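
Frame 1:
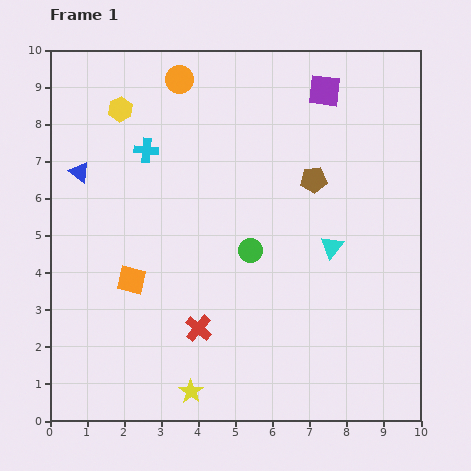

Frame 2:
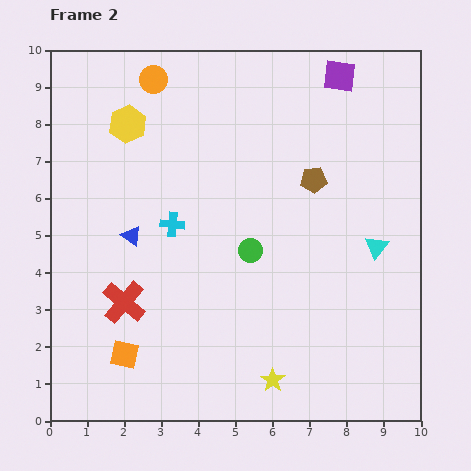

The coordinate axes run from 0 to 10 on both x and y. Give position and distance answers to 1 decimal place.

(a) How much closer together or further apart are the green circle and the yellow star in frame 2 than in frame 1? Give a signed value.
-0.5

Distance in frame 1: 4.1. Distance in frame 2: 3.6.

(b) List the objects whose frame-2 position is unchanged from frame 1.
the green circle, the brown pentagon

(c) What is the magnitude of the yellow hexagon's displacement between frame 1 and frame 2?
0.4

The yellow hexagon moved from (1.9, 8.4) to (2.1, 8.0), a distance of √(0.2² + 0.4²) ≈ 0.4.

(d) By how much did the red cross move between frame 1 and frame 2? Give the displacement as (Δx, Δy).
(-2.0, 0.7)

The red cross was at (4.0, 2.5) in frame 1 and (2.0, 3.2) in frame 2.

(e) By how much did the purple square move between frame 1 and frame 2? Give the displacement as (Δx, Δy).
(0.4, 0.4)

The purple square was at (7.4, 8.9) in frame 1 and (7.8, 9.3) in frame 2.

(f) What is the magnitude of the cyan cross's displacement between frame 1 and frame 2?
2.1

The cyan cross moved from (2.6, 7.3) to (3.3, 5.3), a distance of √(0.7² + 2.0²) ≈ 2.1.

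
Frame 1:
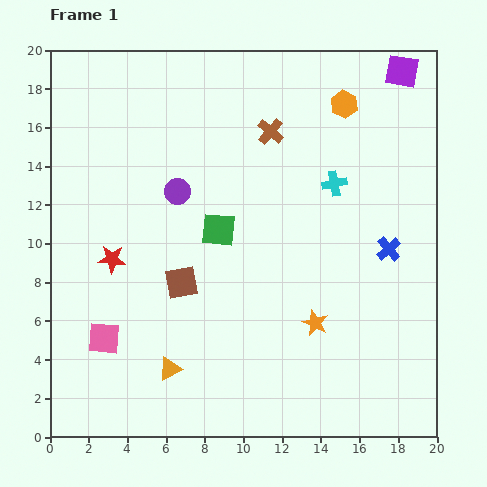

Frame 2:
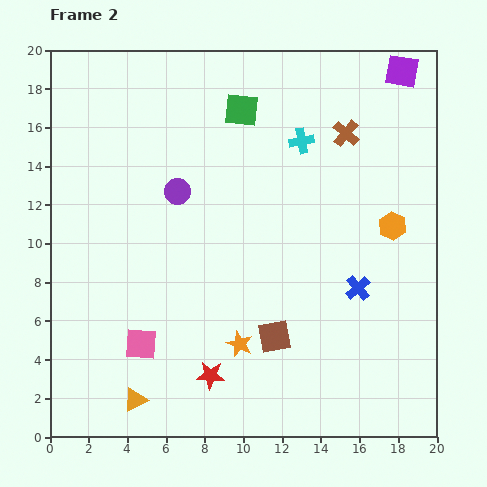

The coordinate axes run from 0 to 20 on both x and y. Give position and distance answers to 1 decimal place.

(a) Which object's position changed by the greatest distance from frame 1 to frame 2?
the red star

(moved 7.9; next 6.8)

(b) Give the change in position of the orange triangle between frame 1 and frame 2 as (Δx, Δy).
(-1.8, -1.6)

The orange triangle was at (6.2, 3.5) in frame 1 and (4.4, 1.9) in frame 2.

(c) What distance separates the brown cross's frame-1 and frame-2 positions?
3.9

The brown cross moved from (11.4, 15.8) to (15.3, 15.7), a distance of √(3.9² + 0.1²) ≈ 3.9.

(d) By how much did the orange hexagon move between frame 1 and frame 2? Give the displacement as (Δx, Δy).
(2.5, -6.3)

The orange hexagon was at (15.2, 17.2) in frame 1 and (17.7, 10.9) in frame 2.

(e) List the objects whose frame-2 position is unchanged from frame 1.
the purple circle, the purple square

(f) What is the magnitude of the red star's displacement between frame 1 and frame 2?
7.9

The red star moved from (3.2, 9.2) to (8.3, 3.2), a distance of √(5.1² + 6.0²) ≈ 7.9.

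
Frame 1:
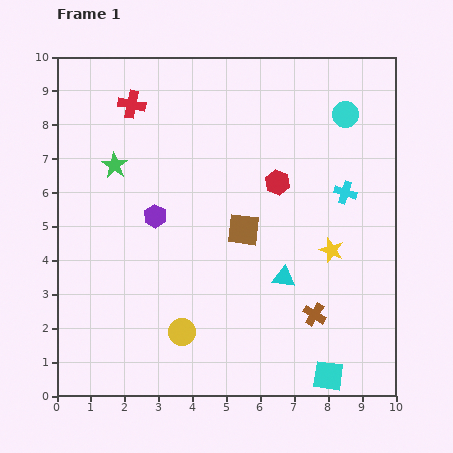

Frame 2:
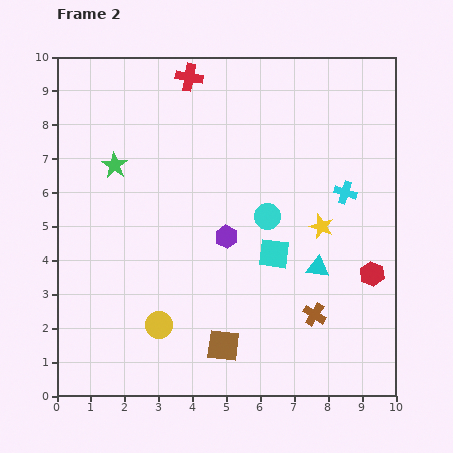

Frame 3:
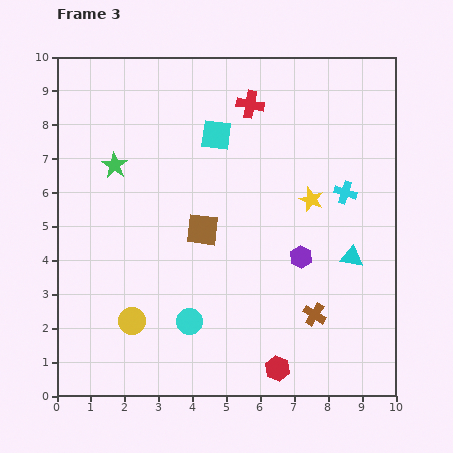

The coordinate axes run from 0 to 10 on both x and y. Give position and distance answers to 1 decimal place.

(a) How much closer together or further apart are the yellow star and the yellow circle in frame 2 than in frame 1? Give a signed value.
+0.6

Distance in frame 1: 5.0. Distance in frame 2: 5.6.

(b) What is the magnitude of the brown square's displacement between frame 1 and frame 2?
3.5

The brown square moved from (5.5, 4.9) to (4.9, 1.5), a distance of √(0.6² + 3.4²) ≈ 3.5.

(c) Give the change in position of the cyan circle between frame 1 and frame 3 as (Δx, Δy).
(-4.6, -6.1)

The cyan circle was at (8.5, 8.3) in frame 1 and (3.9, 2.2) in frame 3.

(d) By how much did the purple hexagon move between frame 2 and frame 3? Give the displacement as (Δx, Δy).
(2.2, -0.6)

The purple hexagon was at (5.0, 4.7) in frame 2 and (7.2, 4.1) in frame 3.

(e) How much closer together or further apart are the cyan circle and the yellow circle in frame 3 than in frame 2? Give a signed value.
-2.8

Distance in frame 2: 4.5. Distance in frame 3: 1.7.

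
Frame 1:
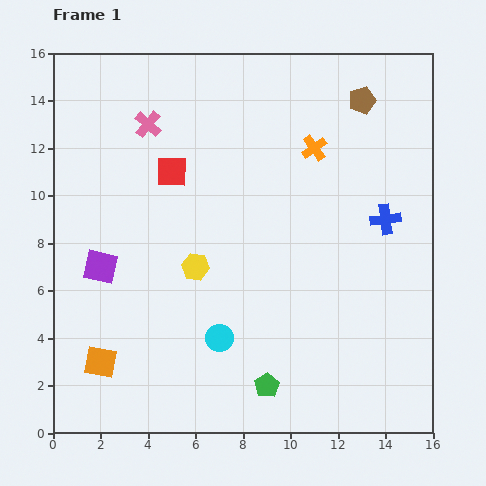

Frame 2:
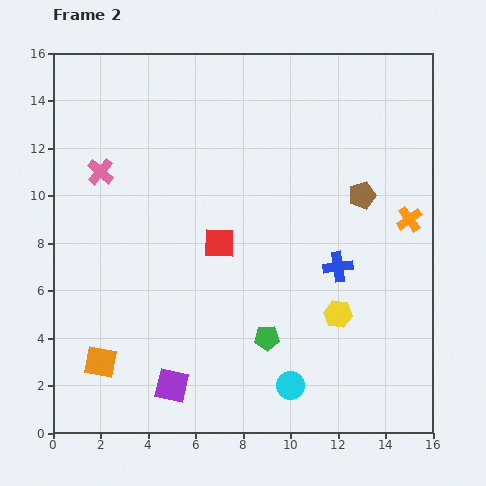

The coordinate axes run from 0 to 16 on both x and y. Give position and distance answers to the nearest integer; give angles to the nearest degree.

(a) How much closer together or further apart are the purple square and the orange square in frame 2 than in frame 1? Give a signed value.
-1

Distance in frame 1: 4. Distance in frame 2: 3.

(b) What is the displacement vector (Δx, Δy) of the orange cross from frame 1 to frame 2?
(4, -3)

The orange cross was at (11, 12) in frame 1 and (15, 9) in frame 2.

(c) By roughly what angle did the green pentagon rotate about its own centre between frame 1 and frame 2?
31° clockwise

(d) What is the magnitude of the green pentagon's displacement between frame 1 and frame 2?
2

The green pentagon moved from (9, 2) to (9, 4), a distance of √(0² + 2²) ≈ 2.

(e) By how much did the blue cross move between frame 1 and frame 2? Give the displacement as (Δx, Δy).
(-2, -2)

The blue cross was at (14, 9) in frame 1 and (12, 7) in frame 2.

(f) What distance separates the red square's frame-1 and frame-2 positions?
4

The red square moved from (5, 11) to (7, 8), a distance of √(2² + 3²) ≈ 4.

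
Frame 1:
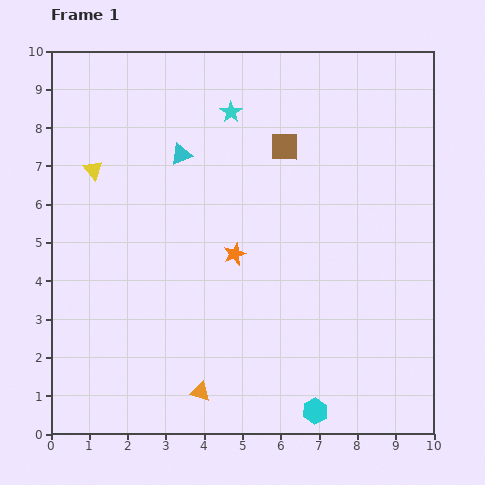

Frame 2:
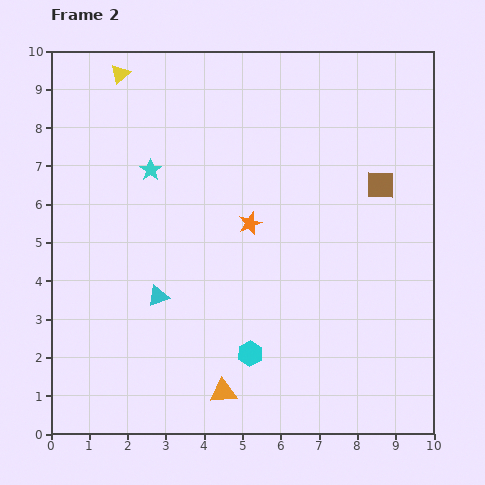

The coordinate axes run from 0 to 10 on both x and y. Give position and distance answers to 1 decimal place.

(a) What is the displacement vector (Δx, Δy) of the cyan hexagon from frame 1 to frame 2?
(-1.7, 1.5)

The cyan hexagon was at (6.9, 0.6) in frame 1 and (5.2, 2.1) in frame 2.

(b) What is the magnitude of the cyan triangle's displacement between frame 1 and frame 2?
3.7

The cyan triangle moved from (3.4, 7.3) to (2.8, 3.6), a distance of √(0.6² + 3.7²) ≈ 3.7.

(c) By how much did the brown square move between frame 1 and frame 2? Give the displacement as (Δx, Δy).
(2.5, -1.0)

The brown square was at (6.1, 7.5) in frame 1 and (8.6, 6.5) in frame 2.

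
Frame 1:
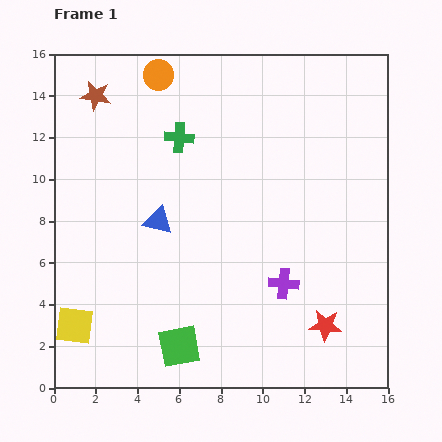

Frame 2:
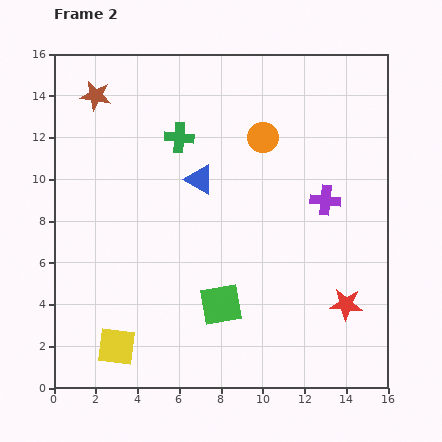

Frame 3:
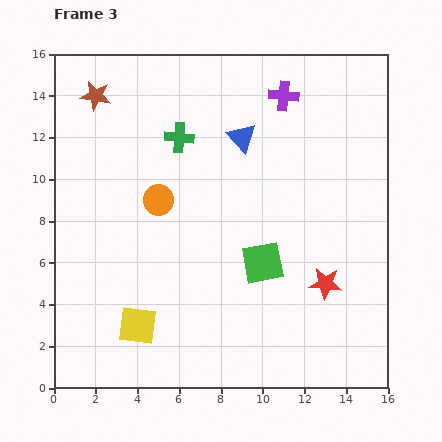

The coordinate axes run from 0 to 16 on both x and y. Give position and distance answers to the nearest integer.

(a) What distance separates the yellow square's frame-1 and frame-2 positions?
2

The yellow square moved from (1, 3) to (3, 2), a distance of √(2² + 1²) ≈ 2.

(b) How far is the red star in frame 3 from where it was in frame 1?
2

The red star moved from (13, 3) to (13, 5), a distance of √(0² + 2²) ≈ 2.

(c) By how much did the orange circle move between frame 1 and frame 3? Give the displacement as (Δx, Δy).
(0, -6)

The orange circle was at (5, 15) in frame 1 and (5, 9) in frame 3.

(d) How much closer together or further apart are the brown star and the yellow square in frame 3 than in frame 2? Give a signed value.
-1

Distance in frame 2: 12. Distance in frame 3: 11.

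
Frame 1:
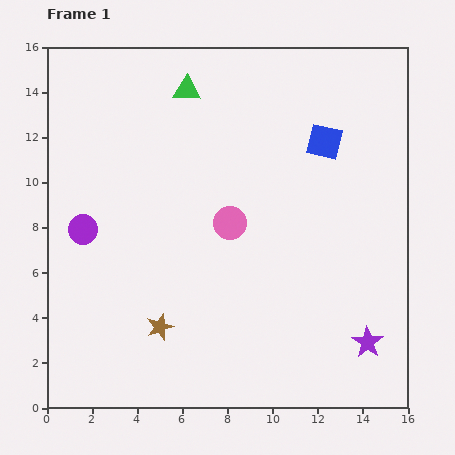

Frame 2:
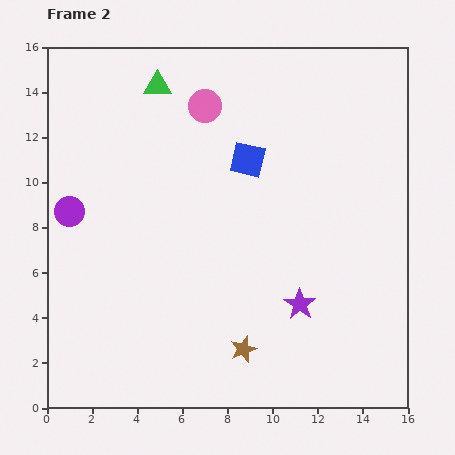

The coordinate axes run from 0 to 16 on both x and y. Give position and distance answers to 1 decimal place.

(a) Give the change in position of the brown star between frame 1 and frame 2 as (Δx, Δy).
(3.7, -1.0)

The brown star was at (5.0, 3.6) in frame 1 and (8.7, 2.6) in frame 2.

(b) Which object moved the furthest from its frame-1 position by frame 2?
the pink circle

(moved 5.3; next 3.8)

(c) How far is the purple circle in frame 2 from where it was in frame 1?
1.0

The purple circle moved from (1.6, 7.9) to (1.0, 8.7), a distance of √(0.6² + 0.8²) ≈ 1.0.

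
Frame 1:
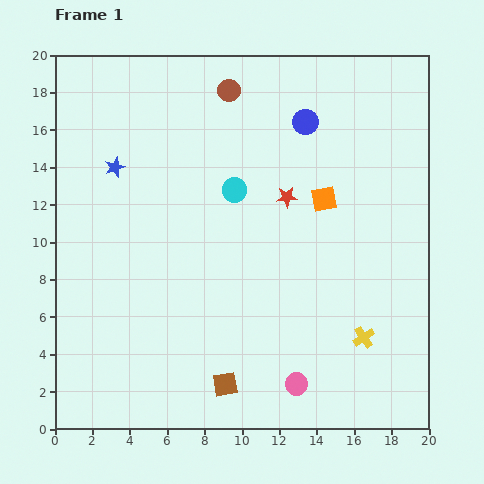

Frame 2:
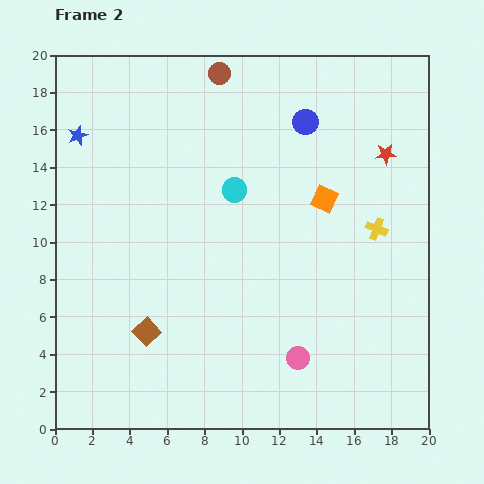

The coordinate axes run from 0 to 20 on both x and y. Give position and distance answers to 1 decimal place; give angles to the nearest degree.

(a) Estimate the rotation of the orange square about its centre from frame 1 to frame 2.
37° clockwise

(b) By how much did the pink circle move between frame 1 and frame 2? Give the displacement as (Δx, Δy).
(0.1, 1.4)

The pink circle was at (12.9, 2.4) in frame 1 and (13.0, 3.8) in frame 2.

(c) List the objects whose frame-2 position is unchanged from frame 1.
the orange square, the blue circle, the cyan circle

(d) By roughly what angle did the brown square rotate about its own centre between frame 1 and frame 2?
34° counter-clockwise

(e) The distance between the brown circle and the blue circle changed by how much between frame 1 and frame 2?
+0.9

Distance in frame 1: 4.4. Distance in frame 2: 5.3.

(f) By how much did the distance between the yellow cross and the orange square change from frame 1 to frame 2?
-4.5

Distance in frame 1: 7.7. Distance in frame 2: 3.2.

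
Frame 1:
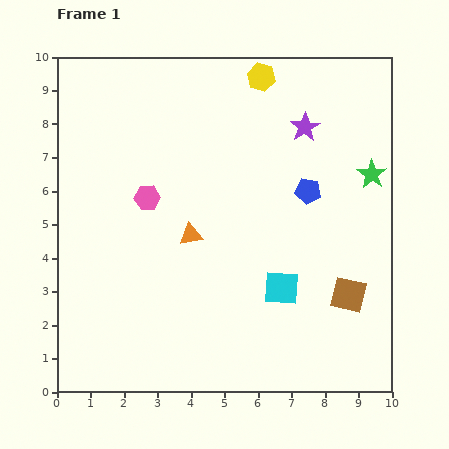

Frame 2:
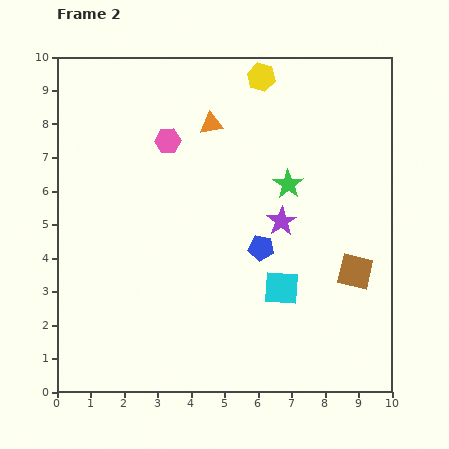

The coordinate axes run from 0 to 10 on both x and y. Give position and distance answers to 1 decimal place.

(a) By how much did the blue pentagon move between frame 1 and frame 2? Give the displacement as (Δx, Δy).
(-1.4, -1.7)

The blue pentagon was at (7.5, 6.0) in frame 1 and (6.1, 4.3) in frame 2.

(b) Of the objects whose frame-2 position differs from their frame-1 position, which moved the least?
the brown square

(moved 0.7)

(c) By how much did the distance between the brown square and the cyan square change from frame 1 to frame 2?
+0.3

Distance in frame 1: 2.0. Distance in frame 2: 2.3.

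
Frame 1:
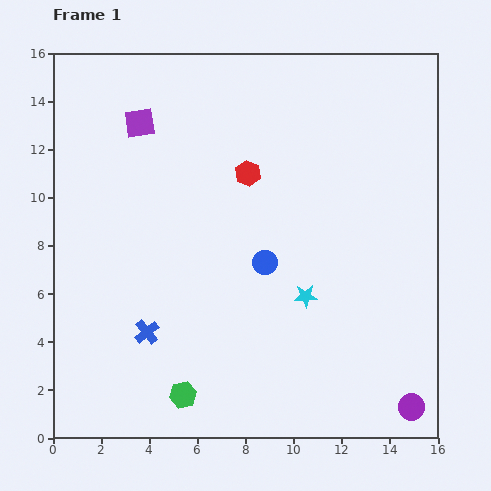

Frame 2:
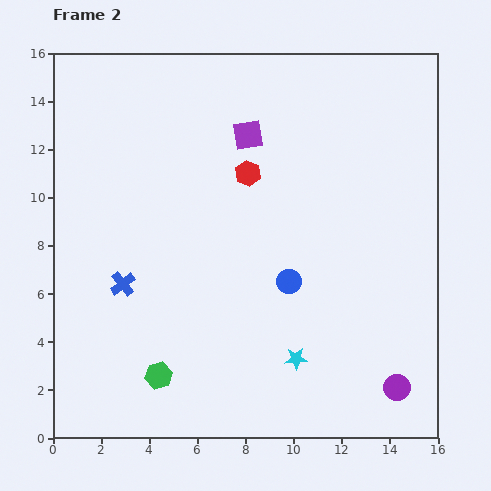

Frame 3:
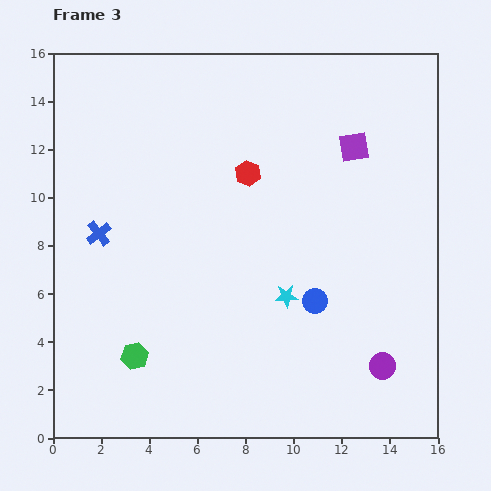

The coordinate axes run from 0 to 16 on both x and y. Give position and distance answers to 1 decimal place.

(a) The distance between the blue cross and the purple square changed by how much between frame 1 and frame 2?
-0.6

Distance in frame 1: 8.7. Distance in frame 2: 8.1.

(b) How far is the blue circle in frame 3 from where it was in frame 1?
2.6

The blue circle moved from (8.8, 7.3) to (10.9, 5.7), a distance of √(2.1² + 1.6²) ≈ 2.6.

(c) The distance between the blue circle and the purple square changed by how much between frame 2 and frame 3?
+0.3

Distance in frame 2: 6.3. Distance in frame 3: 6.6.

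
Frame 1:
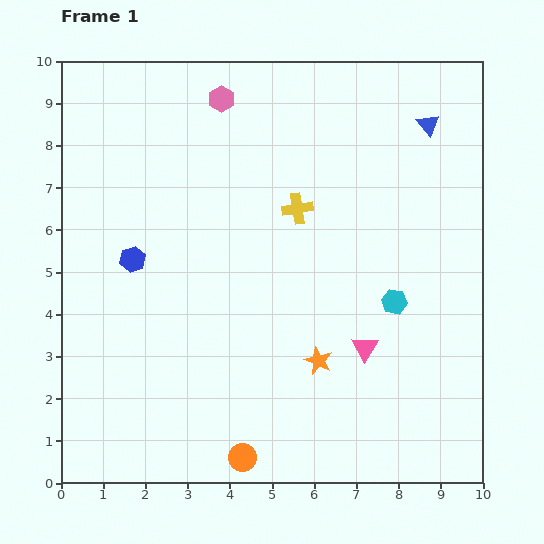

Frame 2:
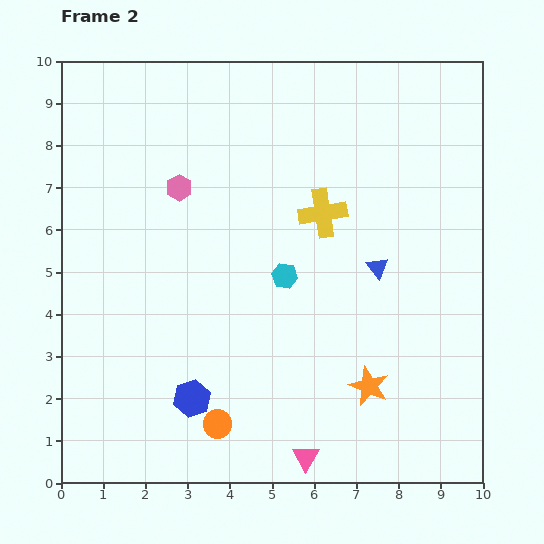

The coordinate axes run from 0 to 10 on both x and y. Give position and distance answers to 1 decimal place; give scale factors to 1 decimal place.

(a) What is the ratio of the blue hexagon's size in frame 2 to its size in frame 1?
1.4×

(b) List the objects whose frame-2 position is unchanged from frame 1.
none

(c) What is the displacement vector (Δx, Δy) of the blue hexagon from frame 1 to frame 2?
(1.4, -3.3)

The blue hexagon was at (1.7, 5.3) in frame 1 and (3.1, 2.0) in frame 2.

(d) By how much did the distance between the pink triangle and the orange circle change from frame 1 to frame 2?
-1.7

Distance in frame 1: 3.9. Distance in frame 2: 2.2.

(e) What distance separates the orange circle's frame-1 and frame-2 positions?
1.0

The orange circle moved from (4.3, 0.6) to (3.7, 1.4), a distance of √(0.6² + 0.8²) ≈ 1.0.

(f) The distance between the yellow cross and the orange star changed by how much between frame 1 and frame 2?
+0.6

Distance in frame 1: 3.6. Distance in frame 2: 4.2.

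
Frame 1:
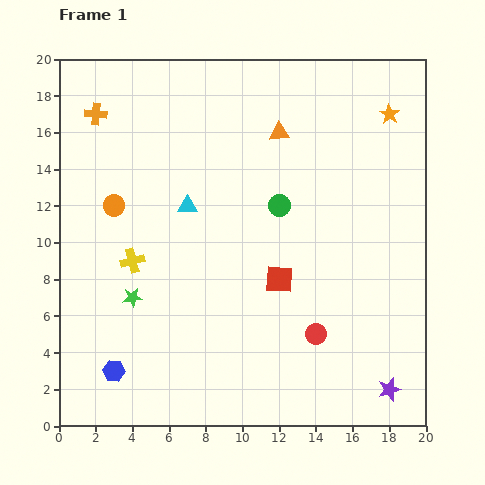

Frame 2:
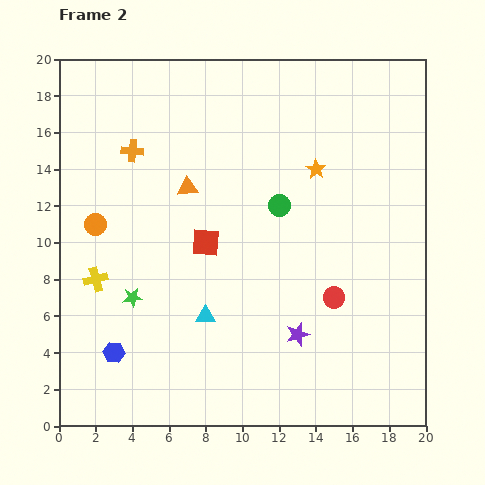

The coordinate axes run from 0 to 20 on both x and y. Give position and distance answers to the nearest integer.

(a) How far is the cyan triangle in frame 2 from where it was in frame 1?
6

The cyan triangle moved from (7, 12) to (8, 6), a distance of √(1² + 6²) ≈ 6.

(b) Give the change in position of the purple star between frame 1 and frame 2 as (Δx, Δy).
(-5, 3)

The purple star was at (18, 2) in frame 1 and (13, 5) in frame 2.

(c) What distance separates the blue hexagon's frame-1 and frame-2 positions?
1

The blue hexagon moved from (3, 3) to (3, 4), a distance of √(0² + 1²) ≈ 1.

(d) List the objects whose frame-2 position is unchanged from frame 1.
the green star, the green circle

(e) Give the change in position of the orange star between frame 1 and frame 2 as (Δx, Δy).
(-4, -3)

The orange star was at (18, 17) in frame 1 and (14, 14) in frame 2.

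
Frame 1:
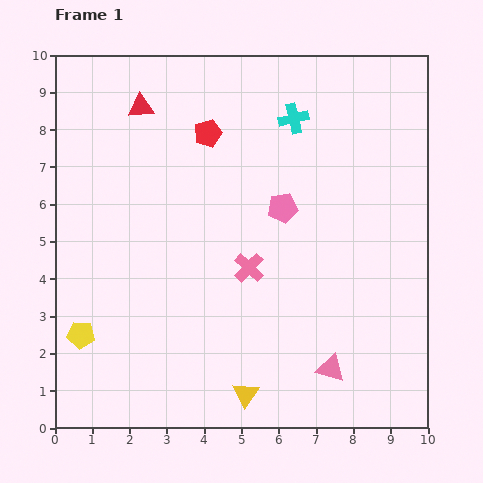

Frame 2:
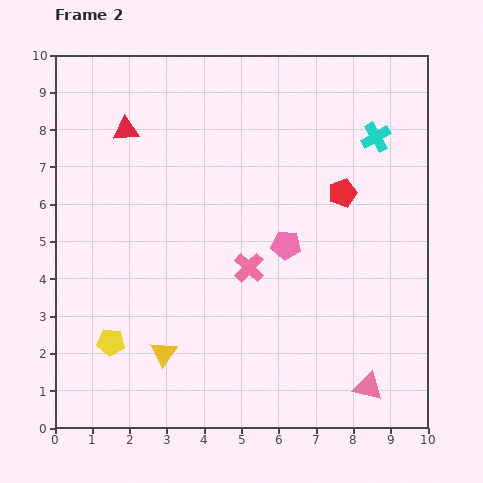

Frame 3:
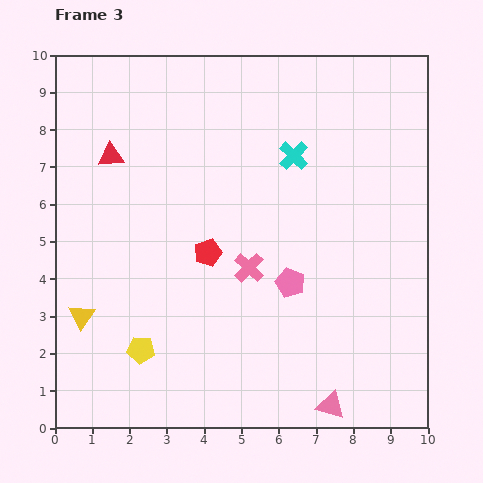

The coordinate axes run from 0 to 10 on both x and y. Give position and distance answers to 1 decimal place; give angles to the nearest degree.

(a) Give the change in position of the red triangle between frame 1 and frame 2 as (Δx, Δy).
(-0.4, -0.6)

The red triangle was at (2.3, 8.6) in frame 1 and (1.9, 8.0) in frame 2.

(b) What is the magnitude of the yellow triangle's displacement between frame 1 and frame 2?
2.5

The yellow triangle moved from (5.1, 0.9) to (2.9, 2.0), a distance of √(2.2² + 1.1²) ≈ 2.5.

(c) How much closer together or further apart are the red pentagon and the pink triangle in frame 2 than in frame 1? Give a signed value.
-1.9

Distance in frame 1: 7.1. Distance in frame 2: 5.2.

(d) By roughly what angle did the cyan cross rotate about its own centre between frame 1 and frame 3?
31° counter-clockwise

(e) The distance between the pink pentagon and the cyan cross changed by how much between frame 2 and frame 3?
-0.4

Distance in frame 2: 3.8. Distance in frame 3: 3.4.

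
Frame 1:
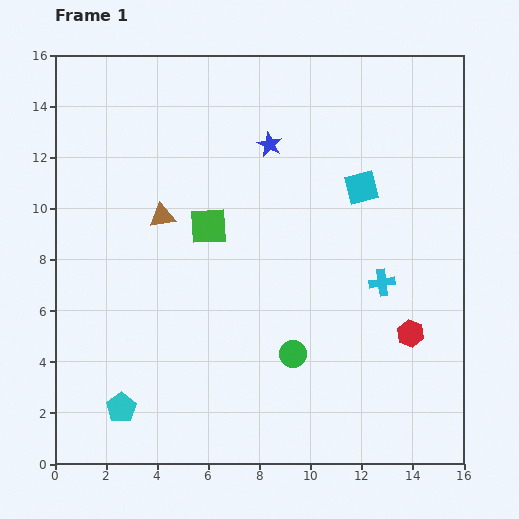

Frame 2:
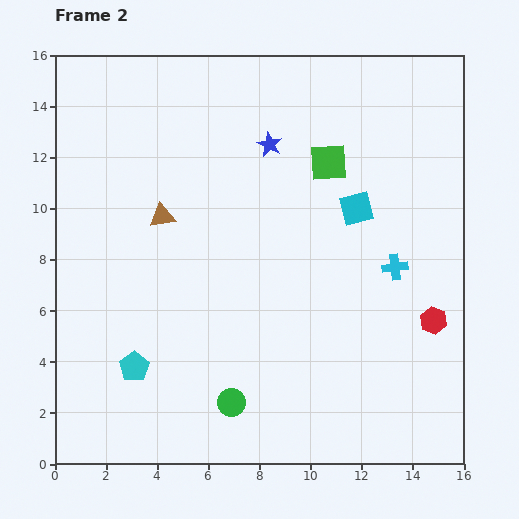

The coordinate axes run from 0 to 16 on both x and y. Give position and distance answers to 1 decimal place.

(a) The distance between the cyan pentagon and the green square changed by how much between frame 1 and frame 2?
+3.1

Distance in frame 1: 7.9. Distance in frame 2: 11.0.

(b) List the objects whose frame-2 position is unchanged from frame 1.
the brown triangle, the blue star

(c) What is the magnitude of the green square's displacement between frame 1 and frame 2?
5.3

The green square moved from (6.0, 9.3) to (10.7, 11.8), a distance of √(4.7² + 2.5²) ≈ 5.3.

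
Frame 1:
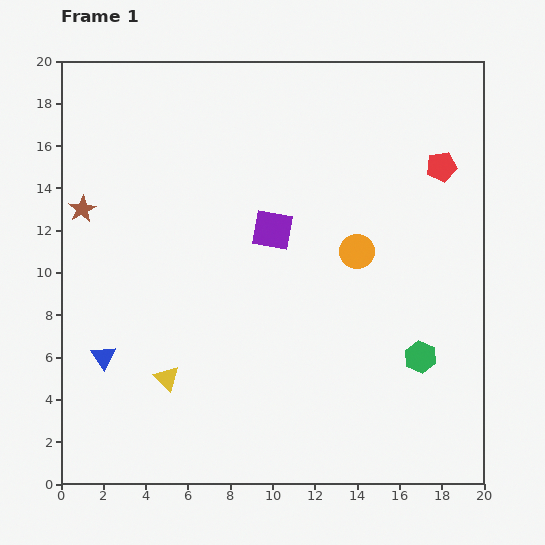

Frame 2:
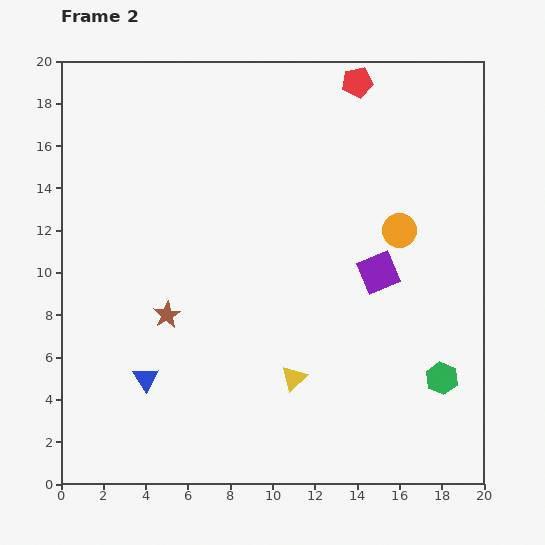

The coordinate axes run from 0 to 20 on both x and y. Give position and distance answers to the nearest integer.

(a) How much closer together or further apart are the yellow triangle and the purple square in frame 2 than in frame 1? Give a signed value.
-3

Distance in frame 1: 9. Distance in frame 2: 6.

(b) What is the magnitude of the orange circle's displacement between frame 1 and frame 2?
2

The orange circle moved from (14, 11) to (16, 12), a distance of √(2² + 1²) ≈ 2.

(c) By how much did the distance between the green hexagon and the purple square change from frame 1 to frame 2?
-3

Distance in frame 1: 9. Distance in frame 2: 6.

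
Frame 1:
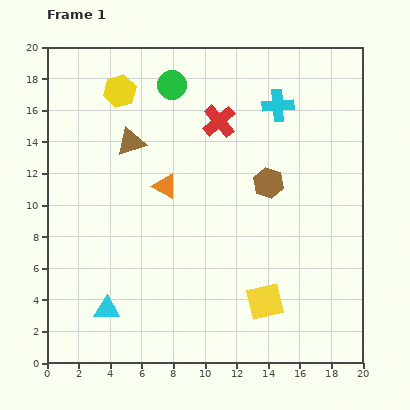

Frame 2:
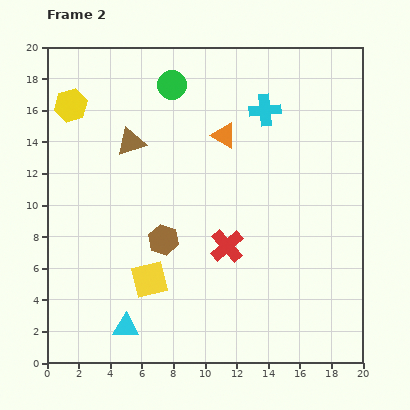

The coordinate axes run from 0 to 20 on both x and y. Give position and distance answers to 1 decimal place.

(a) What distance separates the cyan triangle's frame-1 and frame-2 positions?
1.6

The cyan triangle moved from (3.8, 3.4) to (5.0, 2.3), a distance of √(1.2² + 1.1²) ≈ 1.6.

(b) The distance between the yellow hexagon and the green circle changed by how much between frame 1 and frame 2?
+3.2

Distance in frame 1: 3.3. Distance in frame 2: 6.5.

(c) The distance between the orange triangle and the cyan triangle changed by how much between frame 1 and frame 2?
+5.0

Distance in frame 1: 8.6. Distance in frame 2: 13.6.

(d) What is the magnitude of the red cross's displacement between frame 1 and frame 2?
7.9

The red cross moved from (10.9, 15.3) to (11.4, 7.4), a distance of √(0.5² + 7.9²) ≈ 7.9.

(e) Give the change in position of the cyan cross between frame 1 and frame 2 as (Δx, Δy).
(-0.8, -0.3)

The cyan cross was at (14.6, 16.3) in frame 1 and (13.8, 16.0) in frame 2.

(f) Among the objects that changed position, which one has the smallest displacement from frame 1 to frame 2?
the cyan cross

(moved 0.9)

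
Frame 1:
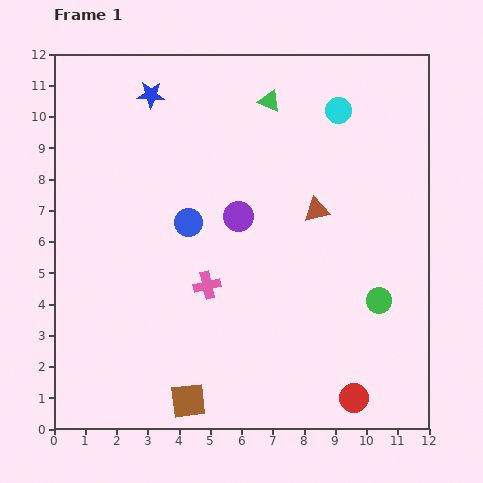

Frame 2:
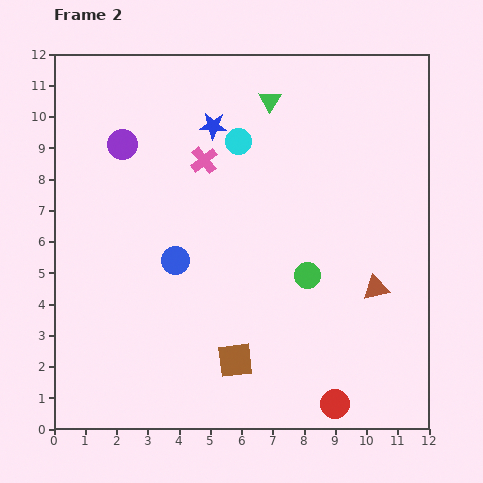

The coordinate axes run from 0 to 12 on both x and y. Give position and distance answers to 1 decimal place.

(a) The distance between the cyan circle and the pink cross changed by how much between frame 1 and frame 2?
-5.7

Distance in frame 1: 7.0. Distance in frame 2: 1.3.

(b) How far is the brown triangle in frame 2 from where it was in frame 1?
3.1

The brown triangle moved from (8.4, 7.0) to (10.3, 4.5), a distance of √(1.9² + 2.5²) ≈ 3.1.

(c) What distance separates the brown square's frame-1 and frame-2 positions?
2.0

The brown square moved from (4.3, 0.9) to (5.8, 2.2), a distance of √(1.5² + 1.3²) ≈ 2.0.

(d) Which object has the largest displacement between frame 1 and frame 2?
the purple circle

(moved 4.4; next 4.0)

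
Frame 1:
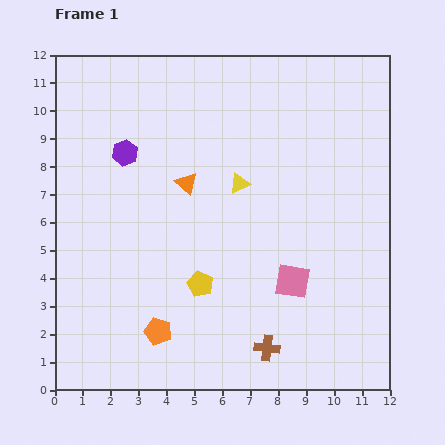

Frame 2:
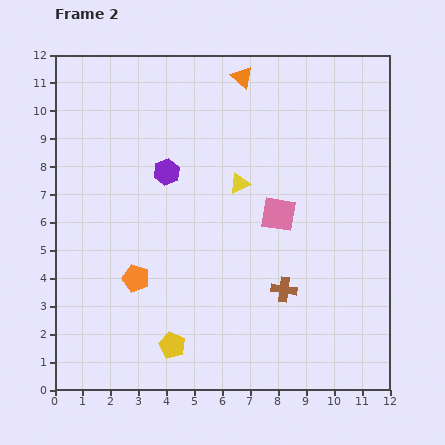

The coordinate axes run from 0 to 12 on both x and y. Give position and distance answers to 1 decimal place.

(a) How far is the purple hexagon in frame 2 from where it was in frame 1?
1.7

The purple hexagon moved from (2.5, 8.5) to (4.0, 7.8), a distance of √(1.5² + 0.7²) ≈ 1.7.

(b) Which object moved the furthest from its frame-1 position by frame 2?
the orange triangle

(moved 4.3; next 2.5)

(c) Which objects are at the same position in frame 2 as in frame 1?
the yellow triangle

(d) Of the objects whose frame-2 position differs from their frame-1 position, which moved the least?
the purple hexagon

(moved 1.7)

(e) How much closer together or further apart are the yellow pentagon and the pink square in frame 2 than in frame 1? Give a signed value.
+2.7

Distance in frame 1: 3.3. Distance in frame 2: 6.0.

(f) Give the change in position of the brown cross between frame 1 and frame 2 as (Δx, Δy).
(0.6, 2.1)

The brown cross was at (7.6, 1.5) in frame 1 and (8.2, 3.6) in frame 2.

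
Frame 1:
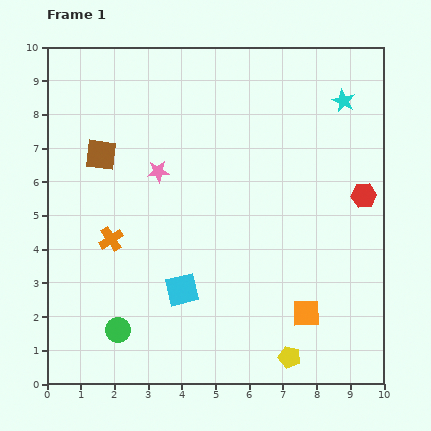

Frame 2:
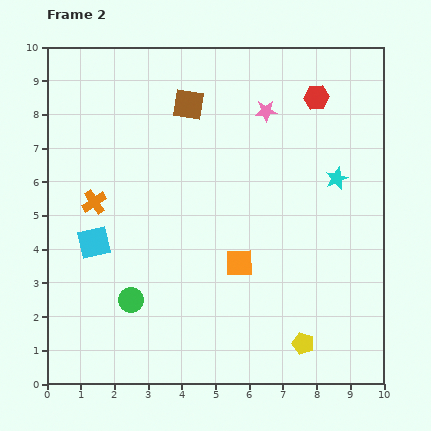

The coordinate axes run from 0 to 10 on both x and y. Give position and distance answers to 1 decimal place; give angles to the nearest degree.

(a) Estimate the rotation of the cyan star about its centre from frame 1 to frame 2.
24° clockwise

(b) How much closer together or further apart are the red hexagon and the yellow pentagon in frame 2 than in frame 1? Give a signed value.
+2.0

Distance in frame 1: 5.3. Distance in frame 2: 7.3.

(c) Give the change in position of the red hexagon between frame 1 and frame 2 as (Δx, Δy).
(-1.4, 2.9)

The red hexagon was at (9.4, 5.6) in frame 1 and (8.0, 8.5) in frame 2.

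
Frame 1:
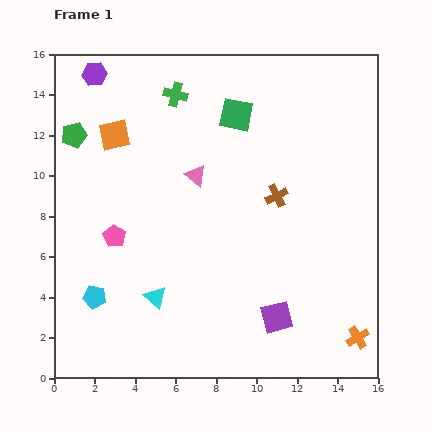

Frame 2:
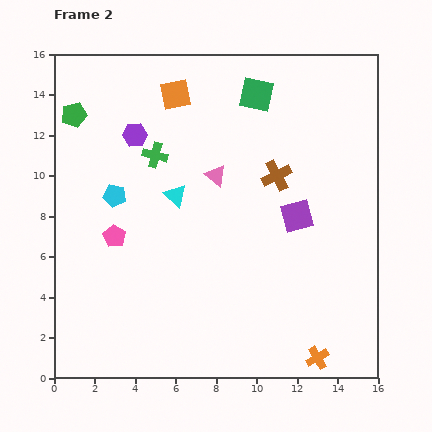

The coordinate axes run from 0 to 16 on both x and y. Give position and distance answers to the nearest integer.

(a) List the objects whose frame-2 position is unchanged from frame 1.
the pink pentagon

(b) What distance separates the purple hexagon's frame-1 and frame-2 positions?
4

The purple hexagon moved from (2, 15) to (4, 12), a distance of √(2² + 3²) ≈ 4.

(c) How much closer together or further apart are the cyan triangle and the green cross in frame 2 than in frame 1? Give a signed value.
-8

Distance in frame 1: 10. Distance in frame 2: 2.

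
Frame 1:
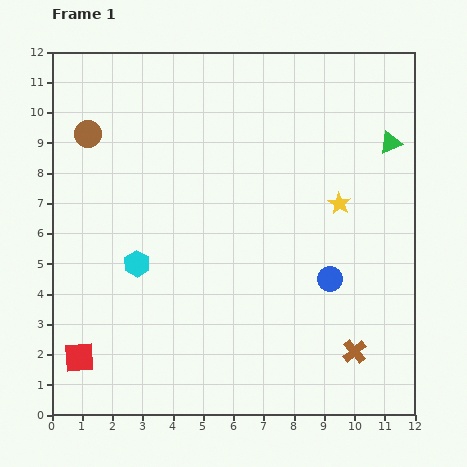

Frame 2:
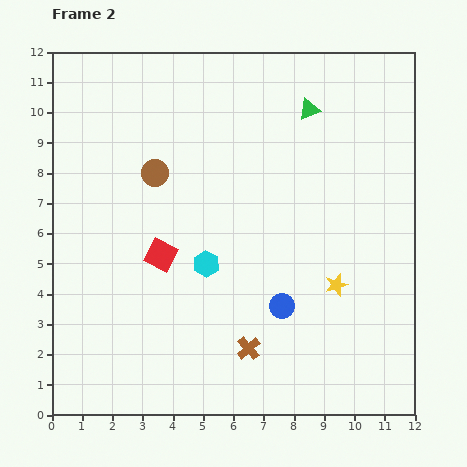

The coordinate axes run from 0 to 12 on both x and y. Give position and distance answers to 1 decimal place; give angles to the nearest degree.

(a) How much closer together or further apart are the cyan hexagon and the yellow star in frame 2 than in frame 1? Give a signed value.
-2.6

Distance in frame 1: 7.0. Distance in frame 2: 4.4.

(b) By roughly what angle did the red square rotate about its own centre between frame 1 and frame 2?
30° clockwise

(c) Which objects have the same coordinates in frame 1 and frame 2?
none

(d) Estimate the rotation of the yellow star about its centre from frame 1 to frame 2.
23° clockwise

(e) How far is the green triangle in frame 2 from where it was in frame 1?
2.9

The green triangle moved from (11.2, 9.0) to (8.5, 10.1), a distance of √(2.7² + 1.1²) ≈ 2.9.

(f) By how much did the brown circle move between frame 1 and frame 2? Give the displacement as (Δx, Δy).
(2.2, -1.3)

The brown circle was at (1.2, 9.3) in frame 1 and (3.4, 8.0) in frame 2.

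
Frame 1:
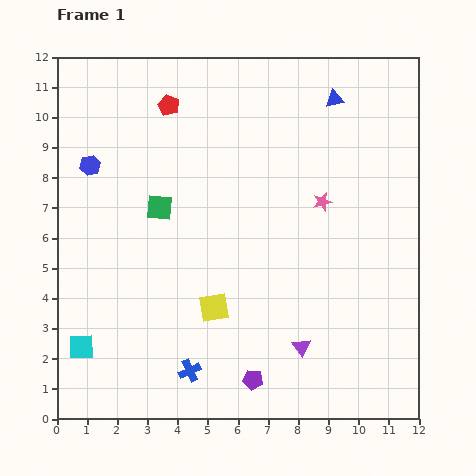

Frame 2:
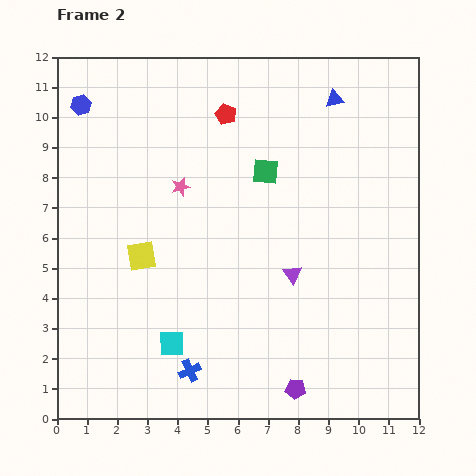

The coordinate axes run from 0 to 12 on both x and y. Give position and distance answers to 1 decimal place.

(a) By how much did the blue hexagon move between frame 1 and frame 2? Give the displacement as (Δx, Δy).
(-0.3, 2.0)

The blue hexagon was at (1.1, 8.4) in frame 1 and (0.8, 10.4) in frame 2.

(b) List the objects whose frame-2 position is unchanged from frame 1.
the blue cross, the blue triangle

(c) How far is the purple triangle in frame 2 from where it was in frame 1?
2.4

The purple triangle moved from (8.1, 2.4) to (7.8, 4.8), a distance of √(0.3² + 2.4²) ≈ 2.4.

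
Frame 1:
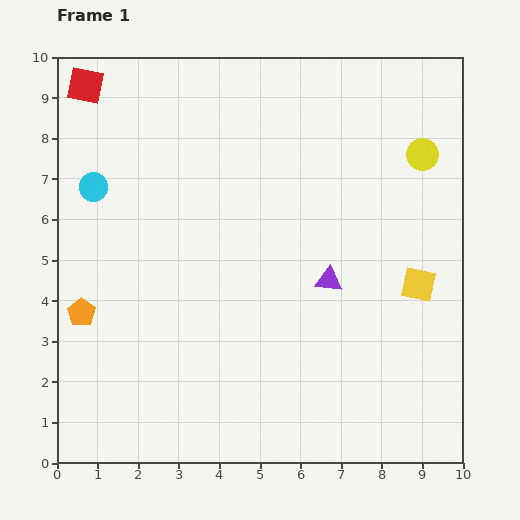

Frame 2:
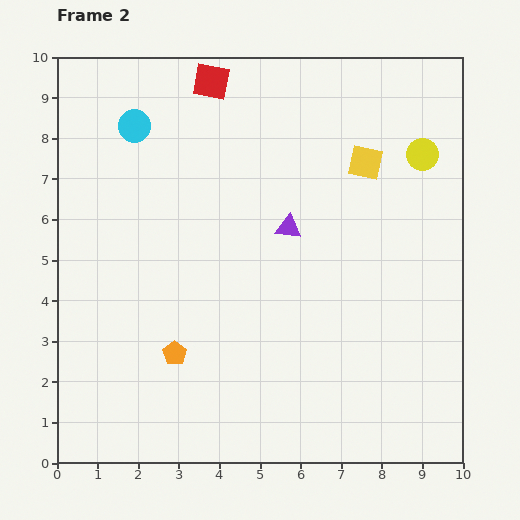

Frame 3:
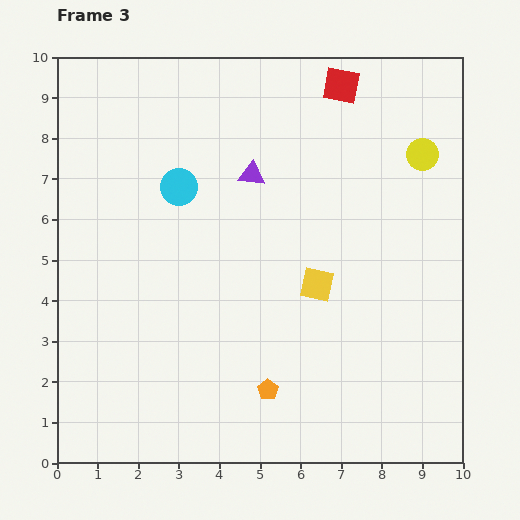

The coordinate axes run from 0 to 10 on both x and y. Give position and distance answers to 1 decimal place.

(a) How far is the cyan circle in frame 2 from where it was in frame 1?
1.8

The cyan circle moved from (0.9, 6.8) to (1.9, 8.3), a distance of √(1.0² + 1.5²) ≈ 1.8.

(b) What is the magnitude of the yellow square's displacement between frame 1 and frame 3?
2.5

The yellow square moved from (8.9, 4.4) to (6.4, 4.4), a distance of √(2.5² + 0.0²) ≈ 2.5.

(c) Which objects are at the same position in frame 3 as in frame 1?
the yellow circle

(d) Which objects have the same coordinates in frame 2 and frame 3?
the yellow circle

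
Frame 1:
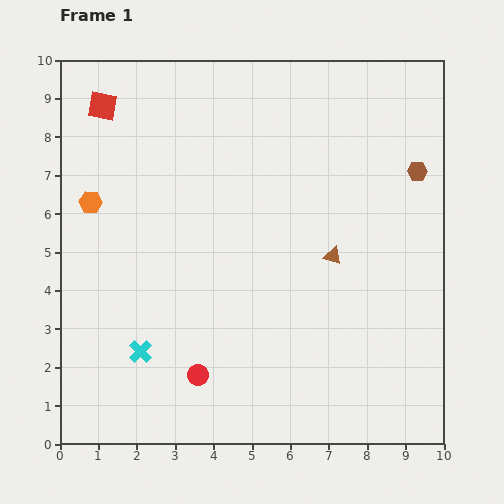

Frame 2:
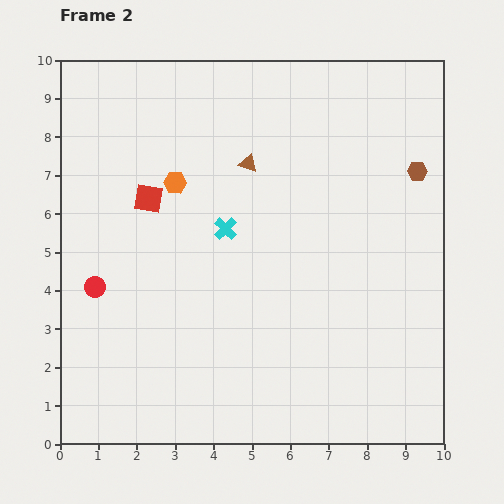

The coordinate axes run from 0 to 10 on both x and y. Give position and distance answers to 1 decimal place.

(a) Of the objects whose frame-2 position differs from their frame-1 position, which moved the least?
the orange hexagon

(moved 2.3)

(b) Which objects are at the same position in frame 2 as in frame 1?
the brown hexagon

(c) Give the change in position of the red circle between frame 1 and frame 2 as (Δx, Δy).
(-2.7, 2.3)

The red circle was at (3.6, 1.8) in frame 1 and (0.9, 4.1) in frame 2.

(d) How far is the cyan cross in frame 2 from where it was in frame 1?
3.9

The cyan cross moved from (2.1, 2.4) to (4.3, 5.6), a distance of √(2.2² + 3.2²) ≈ 3.9.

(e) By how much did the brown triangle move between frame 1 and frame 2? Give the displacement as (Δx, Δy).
(-2.2, 2.4)

The brown triangle was at (7.1, 4.9) in frame 1 and (4.9, 7.3) in frame 2.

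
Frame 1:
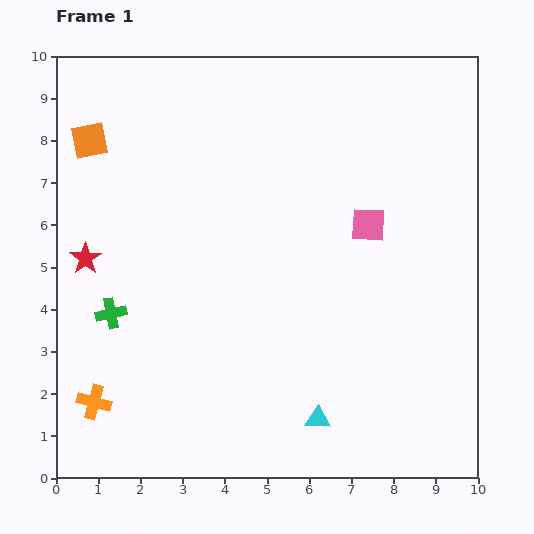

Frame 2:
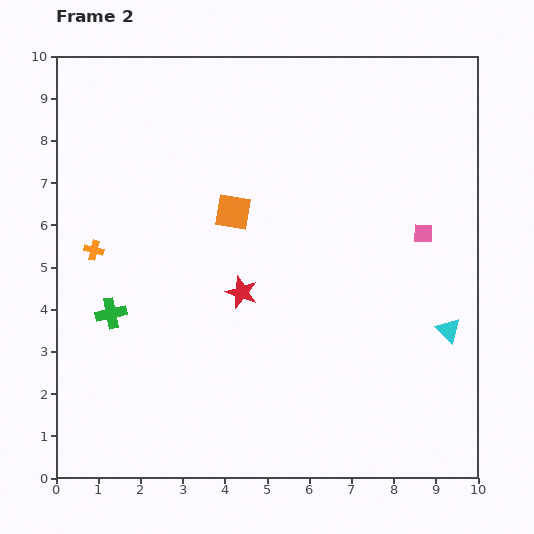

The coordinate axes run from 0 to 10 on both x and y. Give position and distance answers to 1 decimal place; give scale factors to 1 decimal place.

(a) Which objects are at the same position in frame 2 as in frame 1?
the green cross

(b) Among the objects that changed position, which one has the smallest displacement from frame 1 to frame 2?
the pink square

(moved 1.3)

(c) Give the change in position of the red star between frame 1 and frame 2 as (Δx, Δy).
(3.7, -0.8)

The red star was at (0.7, 5.2) in frame 1 and (4.4, 4.4) in frame 2.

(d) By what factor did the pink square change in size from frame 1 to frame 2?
0.6×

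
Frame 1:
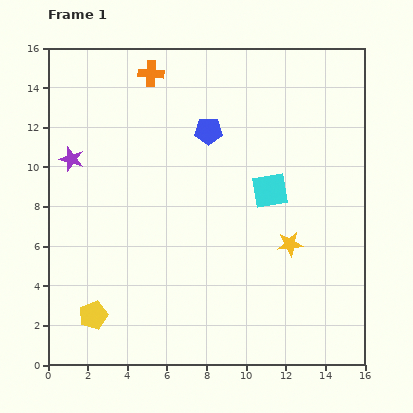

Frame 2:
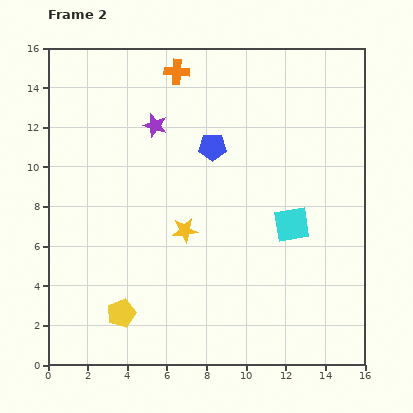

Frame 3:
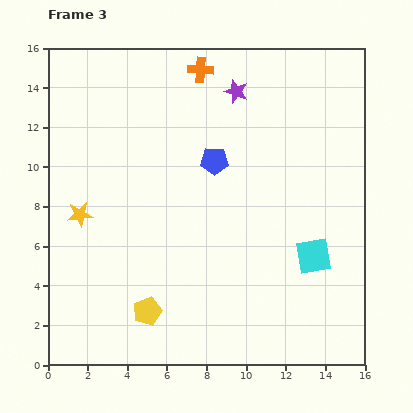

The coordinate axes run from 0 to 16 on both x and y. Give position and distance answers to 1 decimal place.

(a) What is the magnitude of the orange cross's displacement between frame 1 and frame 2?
1.3

The orange cross moved from (5.2, 14.7) to (6.5, 14.8), a distance of √(1.3² + 0.1²) ≈ 1.3.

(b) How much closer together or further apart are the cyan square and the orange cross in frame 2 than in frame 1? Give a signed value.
+1.2

Distance in frame 1: 8.4. Distance in frame 2: 9.6.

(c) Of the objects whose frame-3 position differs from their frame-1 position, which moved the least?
the blue pentagon

(moved 1.5)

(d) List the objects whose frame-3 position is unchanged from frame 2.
none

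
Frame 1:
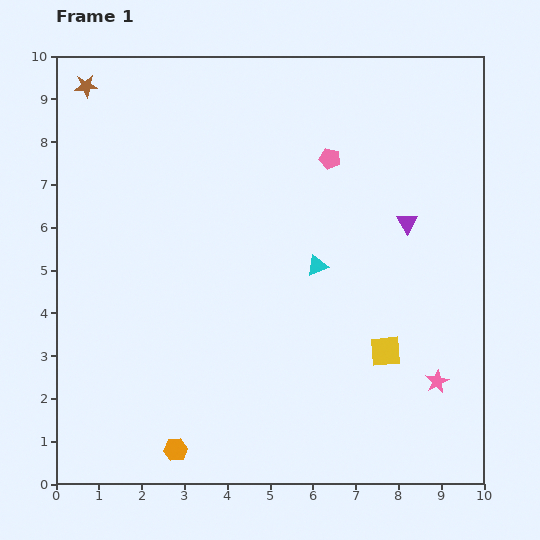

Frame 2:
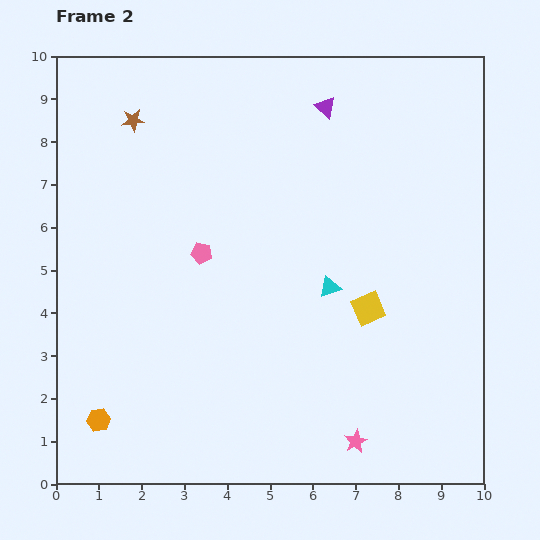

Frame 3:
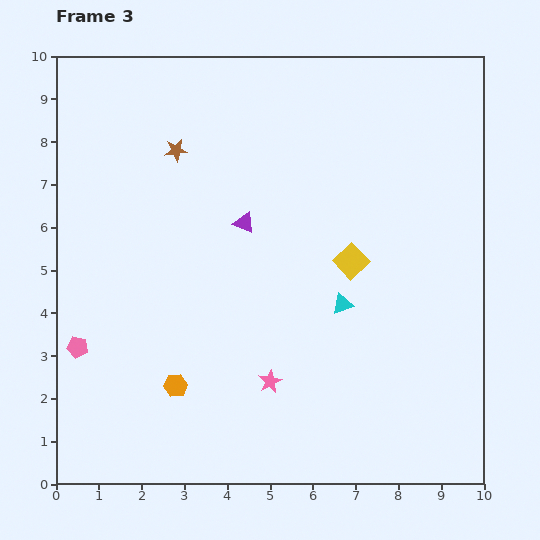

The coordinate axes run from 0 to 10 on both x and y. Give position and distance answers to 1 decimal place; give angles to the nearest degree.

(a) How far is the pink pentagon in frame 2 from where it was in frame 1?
3.7

The pink pentagon moved from (6.4, 7.6) to (3.4, 5.4), a distance of √(3.0² + 2.2²) ≈ 3.7.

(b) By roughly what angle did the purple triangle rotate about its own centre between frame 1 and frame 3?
35° counter-clockwise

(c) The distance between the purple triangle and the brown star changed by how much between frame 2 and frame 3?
-2.2

Distance in frame 2: 4.5. Distance in frame 3: 2.3.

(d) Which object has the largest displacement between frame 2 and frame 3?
the pink pentagon

(moved 3.6; next 3.3)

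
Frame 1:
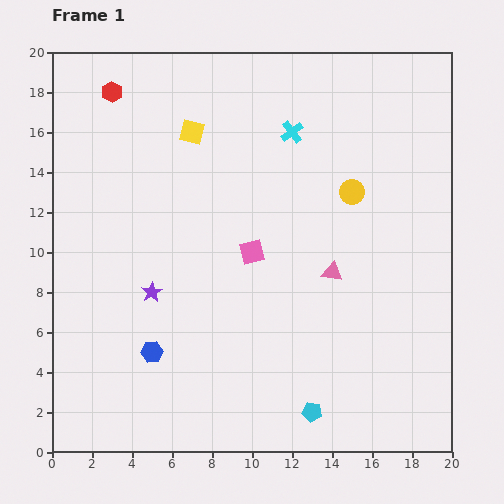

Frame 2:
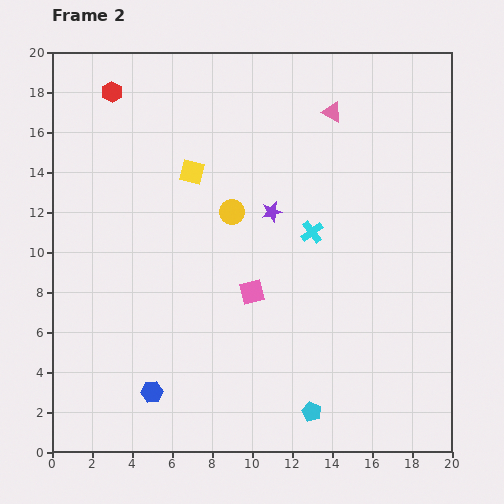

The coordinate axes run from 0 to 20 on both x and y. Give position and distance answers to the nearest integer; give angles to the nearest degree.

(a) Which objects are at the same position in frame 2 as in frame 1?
the red hexagon, the cyan pentagon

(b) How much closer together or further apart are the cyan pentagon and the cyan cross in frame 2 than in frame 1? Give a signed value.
-5

Distance in frame 1: 14. Distance in frame 2: 9.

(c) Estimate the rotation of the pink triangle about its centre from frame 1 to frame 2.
19° clockwise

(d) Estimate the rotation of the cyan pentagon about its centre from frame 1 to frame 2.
16° clockwise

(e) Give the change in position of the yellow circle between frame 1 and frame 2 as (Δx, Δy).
(-6, -1)

The yellow circle was at (15, 13) in frame 1 and (9, 12) in frame 2.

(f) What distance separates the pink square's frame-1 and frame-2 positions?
2

The pink square moved from (10, 10) to (10, 8), a distance of √(0² + 2²) ≈ 2.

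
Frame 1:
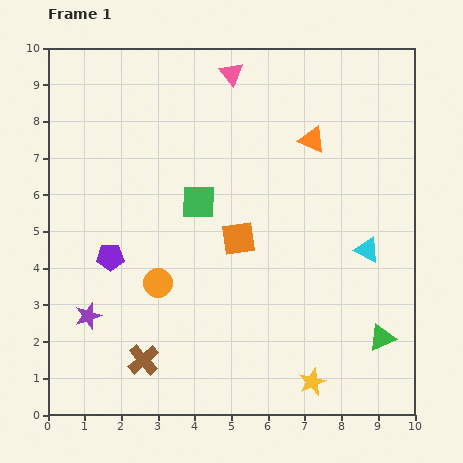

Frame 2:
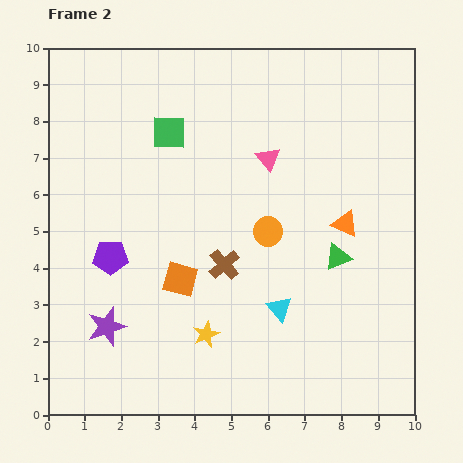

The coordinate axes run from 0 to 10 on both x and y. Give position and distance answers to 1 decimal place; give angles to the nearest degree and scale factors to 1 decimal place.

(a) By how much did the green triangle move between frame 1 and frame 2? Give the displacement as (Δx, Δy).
(-1.2, 2.2)

The green triangle was at (9.1, 2.1) in frame 1 and (7.9, 4.3) in frame 2.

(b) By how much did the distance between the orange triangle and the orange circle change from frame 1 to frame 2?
-3.6

Distance in frame 1: 5.7. Distance in frame 2: 2.1.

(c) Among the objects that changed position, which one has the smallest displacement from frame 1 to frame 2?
the purple star

(moved 0.6)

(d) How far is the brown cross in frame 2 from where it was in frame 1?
3.4

The brown cross moved from (2.6, 1.5) to (4.8, 4.1), a distance of √(2.2² + 2.6²) ≈ 3.4.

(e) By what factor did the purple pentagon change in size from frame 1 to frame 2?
1.3×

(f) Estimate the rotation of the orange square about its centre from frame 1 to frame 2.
23° clockwise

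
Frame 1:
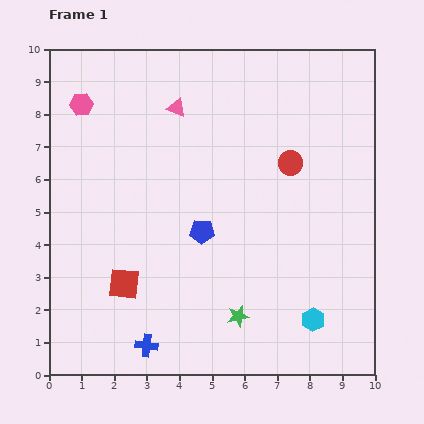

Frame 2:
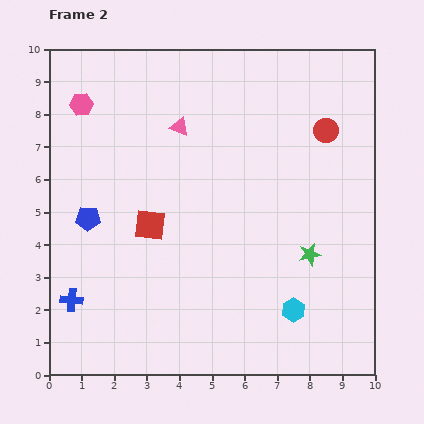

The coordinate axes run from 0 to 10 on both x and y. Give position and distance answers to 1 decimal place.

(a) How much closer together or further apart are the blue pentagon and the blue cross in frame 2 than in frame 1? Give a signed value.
-1.4

Distance in frame 1: 3.9. Distance in frame 2: 2.5.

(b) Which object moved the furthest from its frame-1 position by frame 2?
the blue pentagon

(moved 3.5; next 2.9)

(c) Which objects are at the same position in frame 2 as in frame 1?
the pink hexagon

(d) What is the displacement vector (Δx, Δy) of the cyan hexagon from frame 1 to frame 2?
(-0.6, 0.3)

The cyan hexagon was at (8.1, 1.7) in frame 1 and (7.5, 2.0) in frame 2.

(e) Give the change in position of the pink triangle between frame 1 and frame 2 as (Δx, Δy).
(0.1, -0.6)

The pink triangle was at (3.9, 8.2) in frame 1 and (4.0, 7.6) in frame 2.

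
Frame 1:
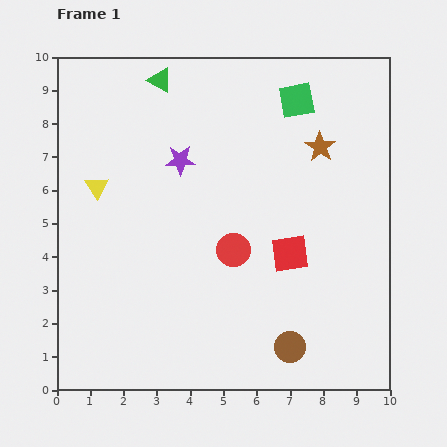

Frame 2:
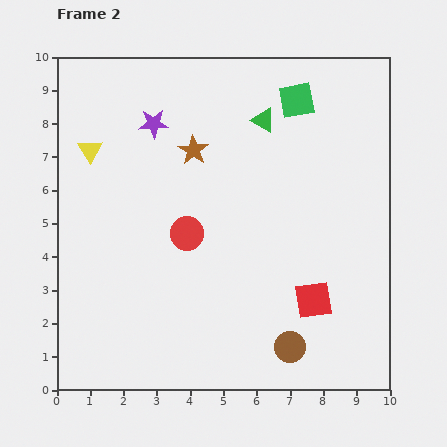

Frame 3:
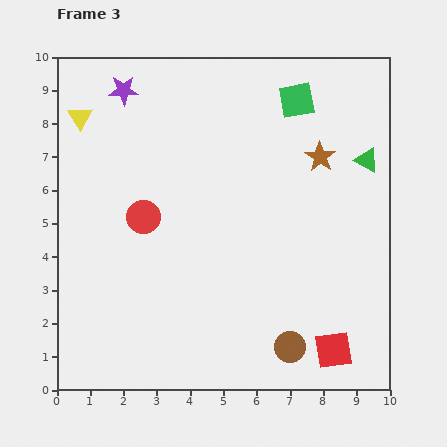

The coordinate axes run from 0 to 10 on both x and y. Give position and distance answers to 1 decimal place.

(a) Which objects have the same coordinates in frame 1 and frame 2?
the brown circle, the green square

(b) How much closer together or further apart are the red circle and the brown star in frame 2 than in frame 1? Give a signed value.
-1.5

Distance in frame 1: 4.0. Distance in frame 2: 2.5.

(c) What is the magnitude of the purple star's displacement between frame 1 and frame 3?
2.7

The purple star moved from (3.7, 6.9) to (2.0, 9.0), a distance of √(1.7² + 2.1²) ≈ 2.7.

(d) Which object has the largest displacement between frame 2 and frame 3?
the brown star

(moved 3.8; next 3.3)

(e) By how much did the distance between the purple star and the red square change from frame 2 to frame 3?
+2.8

Distance in frame 2: 7.2. Distance in frame 3: 10.0.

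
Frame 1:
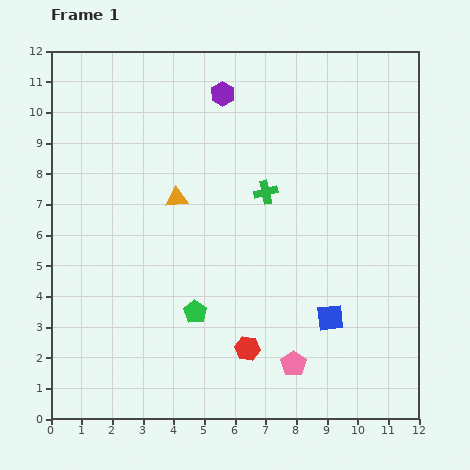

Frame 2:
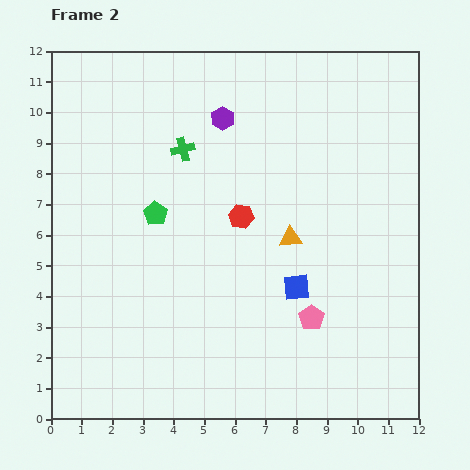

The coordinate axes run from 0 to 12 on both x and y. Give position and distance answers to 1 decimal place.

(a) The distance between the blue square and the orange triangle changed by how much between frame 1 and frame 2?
-4.7

Distance in frame 1: 6.3. Distance in frame 2: 1.6.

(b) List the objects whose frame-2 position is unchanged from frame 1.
none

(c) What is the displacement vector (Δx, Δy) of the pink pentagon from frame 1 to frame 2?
(0.6, 1.5)

The pink pentagon was at (7.9, 1.8) in frame 1 and (8.5, 3.3) in frame 2.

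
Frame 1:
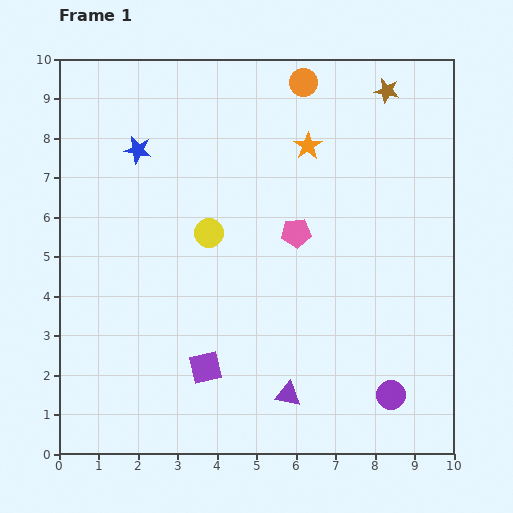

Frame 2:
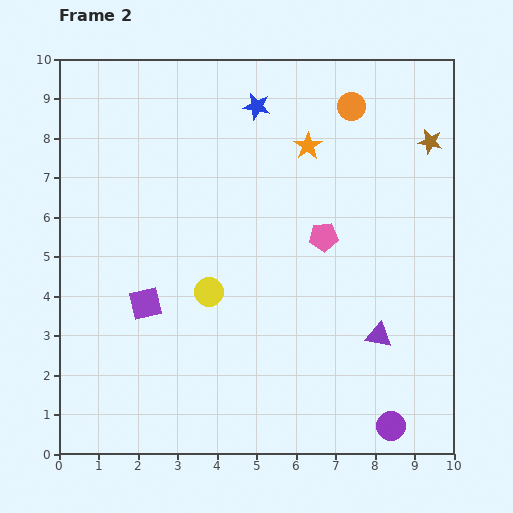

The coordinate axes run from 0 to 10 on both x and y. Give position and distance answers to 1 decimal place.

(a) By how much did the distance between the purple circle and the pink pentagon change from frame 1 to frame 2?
+0.3

Distance in frame 1: 4.8. Distance in frame 2: 5.1.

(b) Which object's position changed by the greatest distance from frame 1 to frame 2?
the blue star

(moved 3.2; next 2.7)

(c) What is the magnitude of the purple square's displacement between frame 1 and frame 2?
2.2

The purple square moved from (3.7, 2.2) to (2.2, 3.8), a distance of √(1.5² + 1.6²) ≈ 2.2.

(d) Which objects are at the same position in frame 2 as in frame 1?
the orange star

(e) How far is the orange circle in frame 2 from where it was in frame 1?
1.3

The orange circle moved from (6.2, 9.4) to (7.4, 8.8), a distance of √(1.2² + 0.6²) ≈ 1.3.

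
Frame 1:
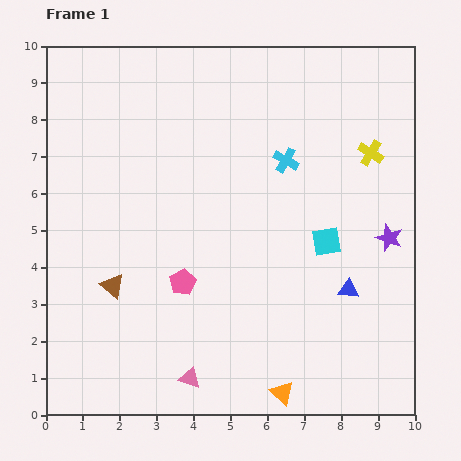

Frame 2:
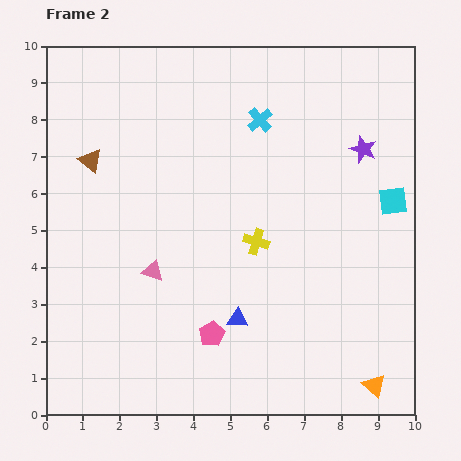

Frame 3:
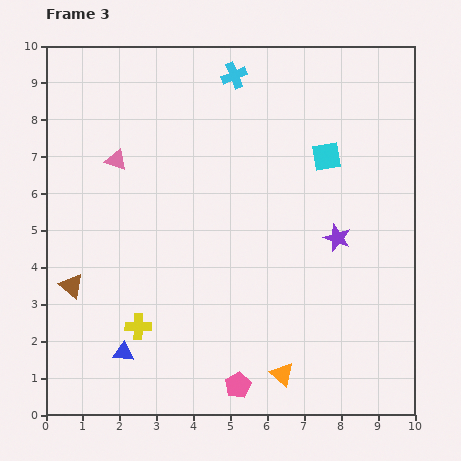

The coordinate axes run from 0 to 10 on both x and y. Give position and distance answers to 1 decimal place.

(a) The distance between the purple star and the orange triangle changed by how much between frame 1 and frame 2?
+1.3

Distance in frame 1: 5.1. Distance in frame 2: 6.4.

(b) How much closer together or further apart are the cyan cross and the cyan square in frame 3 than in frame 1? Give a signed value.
+0.8

Distance in frame 1: 2.5. Distance in frame 3: 3.3.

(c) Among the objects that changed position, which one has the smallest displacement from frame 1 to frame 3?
the orange triangle

(moved 0.5)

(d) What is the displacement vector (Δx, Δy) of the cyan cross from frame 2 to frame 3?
(-0.7, 1.2)

The cyan cross was at (5.8, 8.0) in frame 2 and (5.1, 9.2) in frame 3.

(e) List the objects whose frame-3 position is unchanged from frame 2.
none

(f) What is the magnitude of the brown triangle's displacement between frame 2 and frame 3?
3.4

The brown triangle moved from (1.2, 6.9) to (0.7, 3.5), a distance of √(0.5² + 3.4²) ≈ 3.4.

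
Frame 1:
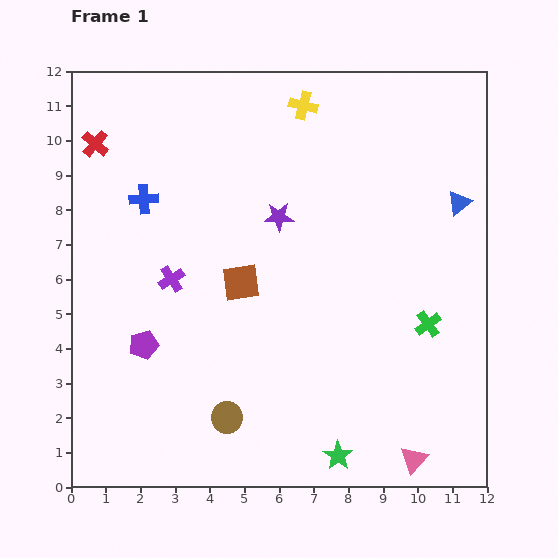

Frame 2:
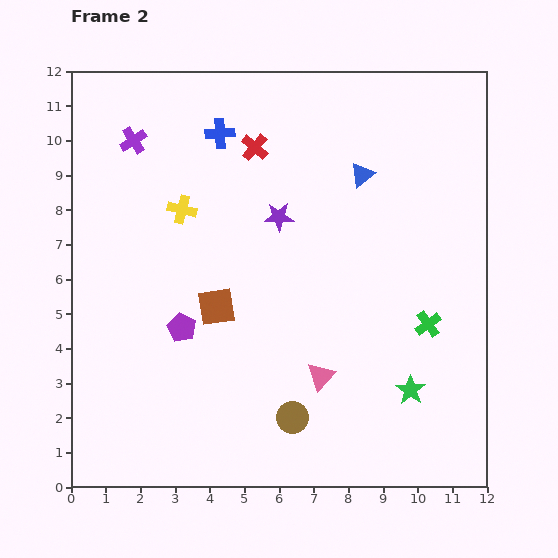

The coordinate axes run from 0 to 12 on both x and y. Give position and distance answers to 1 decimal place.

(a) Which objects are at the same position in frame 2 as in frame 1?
the green cross, the purple star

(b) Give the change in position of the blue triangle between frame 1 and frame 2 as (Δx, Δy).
(-2.8, 0.8)

The blue triangle was at (11.2, 8.2) in frame 1 and (8.4, 9.0) in frame 2.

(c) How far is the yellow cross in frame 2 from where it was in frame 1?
4.6

The yellow cross moved from (6.7, 11.0) to (3.2, 8.0), a distance of √(3.5² + 3.0²) ≈ 4.6.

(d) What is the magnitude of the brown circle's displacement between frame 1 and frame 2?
1.9

The brown circle moved from (4.5, 2.0) to (6.4, 2.0), a distance of √(1.9² + 0.0²) ≈ 1.9.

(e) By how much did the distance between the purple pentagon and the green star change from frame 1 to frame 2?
+0.4

Distance in frame 1: 6.4. Distance in frame 2: 6.8.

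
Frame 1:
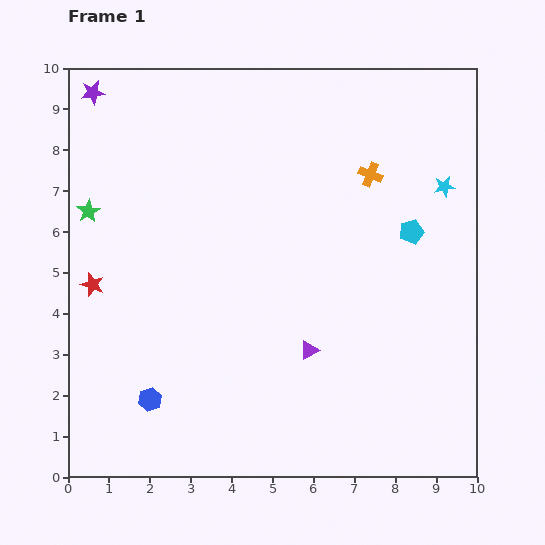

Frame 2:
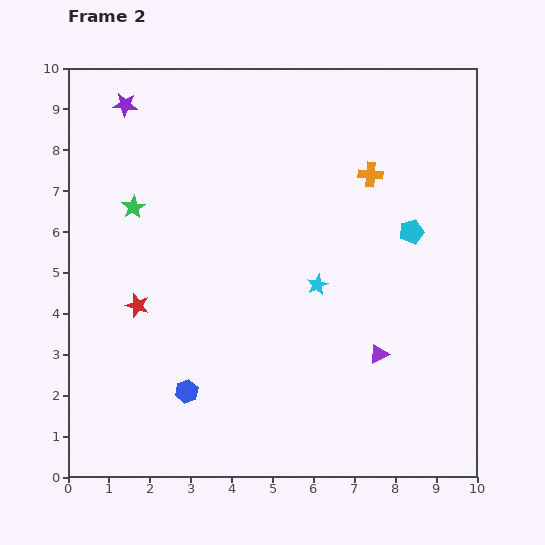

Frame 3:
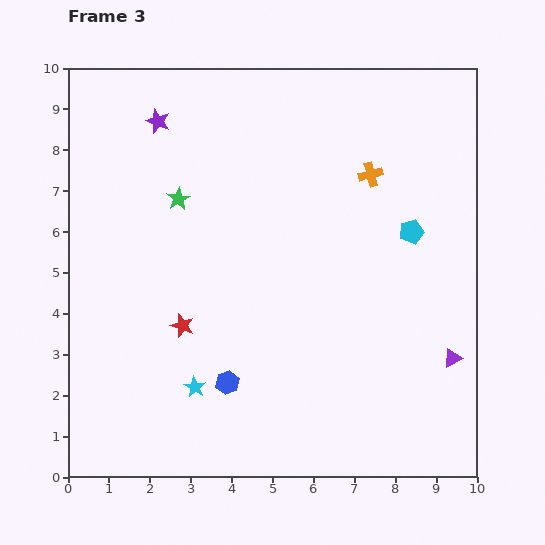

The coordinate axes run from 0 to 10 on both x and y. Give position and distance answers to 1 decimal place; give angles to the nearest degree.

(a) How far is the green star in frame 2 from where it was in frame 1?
1.1

The green star moved from (0.5, 6.5) to (1.6, 6.6), a distance of √(1.1² + 0.1²) ≈ 1.1.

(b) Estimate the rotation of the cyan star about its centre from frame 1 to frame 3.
31° counter-clockwise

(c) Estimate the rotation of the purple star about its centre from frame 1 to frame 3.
31° clockwise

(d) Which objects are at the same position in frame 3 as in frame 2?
the orange cross, the cyan pentagon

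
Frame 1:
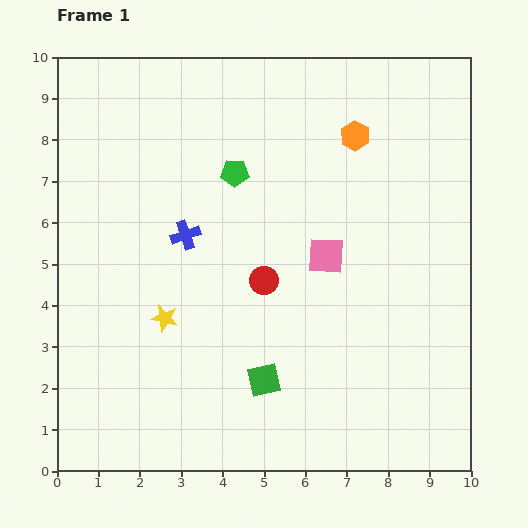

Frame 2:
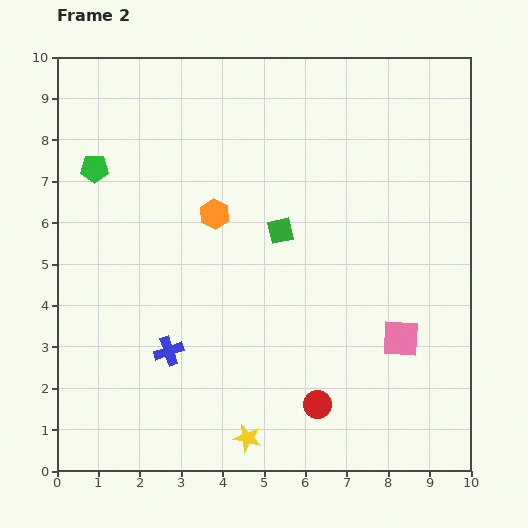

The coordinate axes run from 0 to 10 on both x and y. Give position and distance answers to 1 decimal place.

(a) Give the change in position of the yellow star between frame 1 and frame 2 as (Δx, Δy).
(2.0, -2.9)

The yellow star was at (2.6, 3.7) in frame 1 and (4.6, 0.8) in frame 2.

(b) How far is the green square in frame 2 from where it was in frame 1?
3.6

The green square moved from (5.0, 2.2) to (5.4, 5.8), a distance of √(0.4² + 3.6²) ≈ 3.6.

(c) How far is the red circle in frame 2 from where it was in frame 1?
3.3

The red circle moved from (5.0, 4.6) to (6.3, 1.6), a distance of √(1.3² + 3.0²) ≈ 3.3.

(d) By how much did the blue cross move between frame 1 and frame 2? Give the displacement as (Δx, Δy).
(-0.4, -2.8)

The blue cross was at (3.1, 5.7) in frame 1 and (2.7, 2.9) in frame 2.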